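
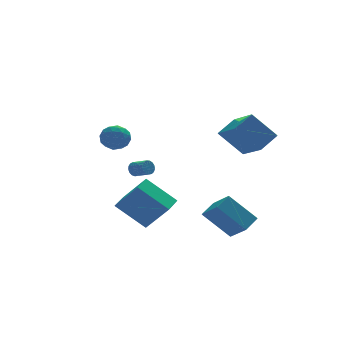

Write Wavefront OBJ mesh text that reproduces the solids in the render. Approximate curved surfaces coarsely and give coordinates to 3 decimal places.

v -1.176 3.572 -1.313
v -1.013 3.838 -0.923
v -0.501 3.014 -0.576
v -0.664 2.748 -0.967
v -1.218 3.743 -0.845
v -0.706 2.919 -0.499
v -1.414 3.608 -0.875
v -0.902 2.785 -0.529
v -1.555 3.466 -1.005
v -1.044 2.642 -0.659
v -1.61 3.348 -1.206
v -1.098 2.524 -0.86
v -1.565 3.281 -1.432
v -1.053 2.457 -1.085
v -1.431 3.281 -1.63
v -0.919 2.457 -1.283
v -1.238 3.347 -1.756
v -0.726 2.523 -1.409
v -1.032 3.465 -1.78
v -0.52 2.641 -1.433
v -0.858 3.608 -1.698
v -0.346 2.784 -1.351
v -0.757 3.742 -1.527
v -0.245 2.918 -1.18
v -0.752 3.838 -1.308
v -0.241 3.014 -0.961
v -0.844 3.872 -1.089
v -0.333 3.048 -0.743
v -1.926 -4.034 -1.441
v -3.286 -3.138 -0.053
v -2.851 -3.123 -2.936
v -4.211 -2.227 -1.548
v -1.109 -2.993 -1.312
v -2.469 -2.097 0.076
v -2.034 -2.082 -2.807
v -3.394 -1.186 -1.419
v 1.474 -1.978 2.778
v 1.642 -3.944 3.705
v 2.553 -1.545 3.502
v 2.722 -3.511 4.428
v 2.658 -2.549 1.352
v 2.827 -4.515 2.278
v 3.738 -2.116 2.075
v 3.906 -4.082 3.002
v -3.801 0.415 2.42
v -3.28 0.216 3.078
v -3.78 -0.916 2.002
v -3.259 -1.115 2.66
v -4.08 -0.896 2.81
v -4.092 -0.073 3.069
v -2.968 -0.627 2.011
v -2.98 0.196 2.27
v -2.765 -0.428 2.825
v -3.452 -0.594 3.319
v -3.608 -0.106 1.761
v -4.295 -0.272 2.255
v -3.542 0.432 2.786
v -3.518 -1.132 2.294
v -4 -1.003 2.382
v -3.694 -1.12 2.769
v -4.02 0.262 2.78
v -3.714 0.145 3.167
v -4.184 -0.508 3.009
v -3.346 -0.845 1.913
v -3.04 -0.962 2.3
v -3.366 0.42 2.311
v -3.06 0.303 2.698
v -2.876 -0.192 2.071
v -2.934 -0.063 3.024
v -2.921 -0.845 2.778
v -2.75 -0.558 2.397
v -2.757 -0.075 2.549
v -3.338 -0.161 3.314
v -3.325 -0.943 3.068
v -3.807 -0.814 3.157
v -3.815 -0.331 3.309
v -3.035 -0.539 3.166
v -3.735 0.243 2.012
v -3.722 -0.539 1.766
v -3.245 -0.369 1.771
v -3.253 0.114 1.923
v -4.139 0.145 2.302
v -4.126 -0.637 2.056
v -4.303 -0.625 2.531
v -4.31 -0.142 2.683
v -4.025 -0.161 1.914
v 0.912 -3.373 -1.909
v 1.79 -2.779 -1.438
v 0.559 -2.118 -2.836
v 1.437 -1.523 -2.366
v 2.223 -4.117 -3.414
v 3.101 -3.522 -2.944
v 1.87 -2.861 -4.342
v 2.748 -2.267 -3.871
f 2 1 5
f 2 5 3
f 3 5 6
f 3 6 4
f 5 1 7
f 5 7 6
f 6 7 8
f 6 8 4
f 7 1 9
f 7 9 8
f 8 9 10
f 8 10 4
f 9 1 11
f 9 11 10
f 10 11 12
f 10 12 4
f 11 1 13
f 11 13 12
f 12 13 14
f 12 14 4
f 13 1 15
f 13 15 14
f 14 15 16
f 14 16 4
f 15 1 17
f 15 17 16
f 16 17 18
f 16 18 4
f 17 1 19
f 17 19 18
f 18 19 20
f 18 20 4
f 19 1 21
f 19 21 20
f 20 21 22
f 20 22 4
f 21 1 23
f 21 23 22
f 22 23 24
f 22 24 4
f 23 1 25
f 23 25 24
f 24 25 26
f 24 26 4
f 25 1 27
f 25 27 26
f 26 27 28
f 26 28 4
f 27 1 2
f 27 2 28
f 28 2 3
f 28 3 4
f 30 32 29
f 33 30 29
f 29 32 31
f 31 33 29
f 30 36 32
f 34 30 33
f 34 36 30
f 32 36 31
f 35 33 31
f 31 36 35
f 35 34 33
f 36 34 35
f 38 40 37
f 41 38 37
f 37 40 39
f 39 41 37
f 38 44 40
f 42 38 41
f 42 44 38
f 40 44 39
f 43 41 39
f 39 44 43
f 43 42 41
f 44 42 43
f 45 82 61
f 82 56 85
f 61 85 50
f 82 85 61
f 45 61 57
f 61 50 62
f 57 62 46
f 61 62 57
f 45 57 66
f 57 46 67
f 66 67 52
f 57 67 66
f 45 66 78
f 66 52 81
f 78 81 55
f 66 81 78
f 45 78 82
f 78 55 86
f 82 86 56
f 78 86 82
f 46 62 73
f 62 50 76
f 73 76 54
f 62 76 73
f 50 85 63
f 85 56 84
f 63 84 49
f 85 84 63
f 56 86 83
f 86 55 79
f 83 79 47
f 86 79 83
f 55 81 80
f 81 52 68
f 80 68 51
f 81 68 80
f 52 67 72
f 67 46 69
f 72 69 53
f 67 69 72
f 48 74 60
f 74 54 75
f 60 75 49
f 74 75 60
f 48 60 58
f 60 49 59
f 58 59 47
f 60 59 58
f 48 58 65
f 58 47 64
f 65 64 51
f 58 64 65
f 48 65 70
f 65 51 71
f 70 71 53
f 65 71 70
f 48 70 74
f 70 53 77
f 74 77 54
f 70 77 74
f 49 75 63
f 75 54 76
f 63 76 50
f 75 76 63
f 47 59 83
f 59 49 84
f 83 84 56
f 59 84 83
f 51 64 80
f 64 47 79
f 80 79 55
f 64 79 80
f 53 71 72
f 71 51 68
f 72 68 52
f 71 68 72
f 54 77 73
f 77 53 69
f 73 69 46
f 77 69 73
f 88 90 87
f 91 88 87
f 87 90 89
f 89 91 87
f 88 94 90
f 92 88 91
f 92 94 88
f 90 94 89
f 93 91 89
f 89 94 93
f 93 92 91
f 94 92 93



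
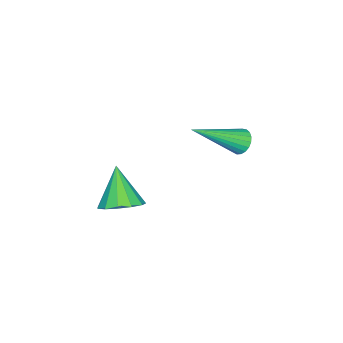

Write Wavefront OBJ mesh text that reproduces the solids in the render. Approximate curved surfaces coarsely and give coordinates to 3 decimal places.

v 0.474 1.905 2.638
v 0.797 2.449 3.077
v -0.234 1.355 3.842
v 0.422 2.615 2.933
v 0.064 2.555 2.695
v -0.164 2.289 2.439
v -0.189 1.901 2.247
v -0.005 1.514 2.179
v 0.332 1.251 2.257
v 0.713 1.196 2.456
v 1.019 1.366 2.713
v 1.151 1.707 2.946
v 1.068 2.111 3.082
v -3.75 4.002 3.361
v -3.396 4.035 2.996
v -2.41 2.878 4.559
v -3.356 4.208 3.113
v -3.384 4.345 3.272
v -3.475 4.422 3.447
v -3.614 4.427 3.607
v -3.777 4.358 3.725
v -3.935 4.228 3.78
v -4.061 4.058 3.762
v -4.133 3.879 3.675
v -4.14 3.721 3.534
v -4.079 3.611 3.363
v -3.961 3.569 3.191
v -3.807 3.602 3.049
v -3.643 3.704 2.961
v -3.498 3.857 2.943
f 2 1 4
f 2 4 3
f 4 1 5
f 4 5 3
f 5 1 6
f 5 6 3
f 6 1 7
f 6 7 3
f 7 1 8
f 7 8 3
f 8 1 9
f 8 9 3
f 9 1 10
f 9 10 3
f 10 1 11
f 10 11 3
f 11 1 12
f 11 12 3
f 12 1 13
f 12 13 3
f 13 1 2
f 13 2 3
f 15 14 17
f 15 17 16
f 17 14 18
f 17 18 16
f 18 14 19
f 18 19 16
f 19 14 20
f 19 20 16
f 20 14 21
f 20 21 16
f 21 14 22
f 21 22 16
f 22 14 23
f 22 23 16
f 23 14 24
f 23 24 16
f 24 14 25
f 24 25 16
f 25 14 26
f 25 26 16
f 26 14 27
f 26 27 16
f 27 14 28
f 27 28 16
f 28 14 29
f 28 29 16
f 29 14 30
f 29 30 16
f 30 14 15
f 30 15 16



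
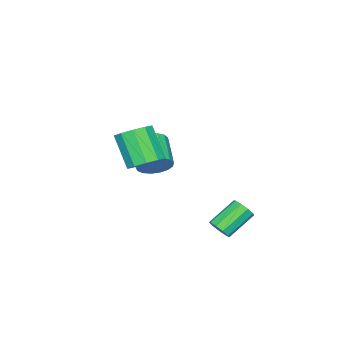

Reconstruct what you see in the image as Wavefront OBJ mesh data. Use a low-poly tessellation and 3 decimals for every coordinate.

v -3.284 -3.266 -2.489
v -2.893 -3.05 -1.72
v -3.944 -4.057 -0.902
v -4.336 -4.274 -1.671
v -3.202 -2.761 -1.761
v -4.253 -3.768 -0.943
v -3.531 -2.587 -1.97
v -4.582 -3.594 -1.151
v -3.803 -2.569 -2.297
v -4.854 -3.576 -1.479
v -3.956 -2.711 -2.668
v -5.007 -3.718 -1.85
v -3.956 -2.98 -2.999
v -5.007 -3.987 -2.18
v -3.801 -3.314 -3.212
v -4.852 -4.322 -2.394
v -3.528 -3.638 -3.26
v -4.58 -4.645 -2.442
v -3.2 -3.877 -3.131
v -4.251 -4.884 -2.313
v -2.891 -3.975 -2.856
v -3.942 -4.982 -2.037
v -2.671 -3.912 -2.496
v -3.723 -4.919 -1.678
v -2.593 -3.7 -2.135
v -3.644 -4.707 -1.316
v -2.673 -3.389 -1.855
v -3.724 -4.396 -1.036
v 0.232 -1.354 0.146
v 0.869 -0.929 0.656
v 0.365 -1.961 2.144
v -0.272 -2.386 1.634
v 0.385 -0.634 0.697
v -0.119 -1.666 2.186
v -0.157 -0.613 0.528
v -0.662 -1.645 2.016
v -0.551 -0.875 0.212
v -1.055 -1.907 1.701
v -0.645 -1.321 -0.128
v -1.15 -2.353 1.36
v -0.405 -1.779 -0.364
v -0.909 -2.811 1.124
v 0.079 -2.074 -0.406
v -0.425 -3.106 1.083
v 0.622 -2.095 -0.236
v 0.117 -3.127 1.252
v 1.015 -1.833 0.079
v 0.511 -2.865 1.568
v 1.11 -1.387 0.42
v 0.605 -2.419 1.908
v -1.354 1.416 -4.024
v -0.976 1.479 -3.55
v -2.228 1.987 -2.621
v -2.606 1.924 -3.096
v -0.993 1.834 -3.767
v -2.245 2.343 -2.838
v -1.178 1.994 -4.105
v -2.431 2.503 -3.176
v -1.446 1.883 -4.405
v -2.698 2.392 -3.476
v -1.671 1.554 -4.527
v -2.923 2.062 -3.598
v -1.747 1.159 -4.414
v -2.999 1.668 -3.485
v -1.639 0.885 -4.119
v -2.892 1.394 -3.19
v -1.398 0.859 -3.779
v -2.65 1.368 -2.85
v -1.136 1.093 -3.555
v -2.388 1.602 -2.626
f 2 1 5
f 2 5 3
f 3 5 6
f 3 6 4
f 5 1 7
f 5 7 6
f 6 7 8
f 6 8 4
f 7 1 9
f 7 9 8
f 8 9 10
f 8 10 4
f 9 1 11
f 9 11 10
f 10 11 12
f 10 12 4
f 11 1 13
f 11 13 12
f 12 13 14
f 12 14 4
f 13 1 15
f 13 15 14
f 14 15 16
f 14 16 4
f 15 1 17
f 15 17 16
f 16 17 18
f 16 18 4
f 17 1 19
f 17 19 18
f 18 19 20
f 18 20 4
f 19 1 21
f 19 21 20
f 20 21 22
f 20 22 4
f 21 1 23
f 21 23 22
f 22 23 24
f 22 24 4
f 23 1 25
f 23 25 24
f 24 25 26
f 24 26 4
f 25 1 27
f 25 27 26
f 26 27 28
f 26 28 4
f 27 1 2
f 27 2 28
f 28 2 3
f 28 3 4
f 30 29 33
f 30 33 31
f 31 33 34
f 31 34 32
f 33 29 35
f 33 35 34
f 34 35 36
f 34 36 32
f 35 29 37
f 35 37 36
f 36 37 38
f 36 38 32
f 37 29 39
f 37 39 38
f 38 39 40
f 38 40 32
f 39 29 41
f 39 41 40
f 40 41 42
f 40 42 32
f 41 29 43
f 41 43 42
f 42 43 44
f 42 44 32
f 43 29 45
f 43 45 44
f 44 45 46
f 44 46 32
f 45 29 47
f 45 47 46
f 46 47 48
f 46 48 32
f 47 29 49
f 47 49 48
f 48 49 50
f 48 50 32
f 49 29 30
f 49 30 50
f 50 30 31
f 50 31 32
f 52 51 55
f 52 55 53
f 53 55 56
f 53 56 54
f 55 51 57
f 55 57 56
f 56 57 58
f 56 58 54
f 57 51 59
f 57 59 58
f 58 59 60
f 58 60 54
f 59 51 61
f 59 61 60
f 60 61 62
f 60 62 54
f 61 51 63
f 61 63 62
f 62 63 64
f 62 64 54
f 63 51 65
f 63 65 64
f 64 65 66
f 64 66 54
f 65 51 67
f 65 67 66
f 66 67 68
f 66 68 54
f 67 51 69
f 67 69 68
f 68 69 70
f 68 70 54
f 69 51 52
f 69 52 70
f 70 52 53
f 70 53 54



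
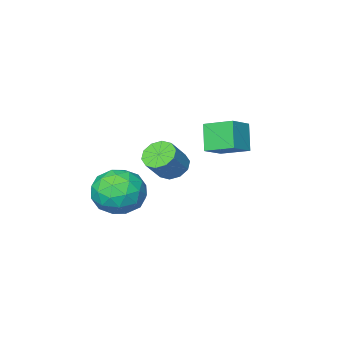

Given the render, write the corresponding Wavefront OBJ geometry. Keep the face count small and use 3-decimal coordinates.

v 3.042 -1.912 -1.408
v 4.04 -1.493 -1.676
v 3.84 -3.147 -0.364
v 4.838 -2.728 -0.632
v 4.139 -2.138 0.005
v 3.646 -1.375 -0.64
v 4.234 -3.265 -1.4
v 3.741 -2.502 -2.045
v 4.776 -2.33 -1.671
v 4.718 -1.633 -0.803
v 3.162 -3.007 -1.237
v 3.104 -2.31 -0.369
v 3.471 -1.594 -1.634
v 4.409 -3.046 -0.406
v 3.999 -2.699 -0.032
v 4.585 -2.453 -0.189
v 3.239 -1.525 -1.025
v 3.826 -1.279 -1.182
v 3.884 -1.658 -0.194
v 4.054 -3.361 -0.858
v 4.641 -3.115 -1.015
v 3.295 -2.187 -1.851
v 3.881 -1.941 -2.008
v 3.996 -2.982 -1.846
v 4.49 -1.84 -1.788
v 4.959 -2.566 -1.175
v 4.604 -2.881 -1.626
v 4.314 -2.432 -2.005
v 4.456 -1.431 -1.278
v 4.925 -2.156 -0.664
v 4.514 -1.81 -0.29
v 4.224 -1.361 -0.669
v 4.889 -1.922 -1.275
v 2.955 -2.484 -1.376
v 3.424 -3.209 -0.762
v 3.656 -3.279 -1.371
v 3.366 -2.83 -1.75
v 2.921 -2.074 -0.865
v 3.39 -2.8 -0.252
v 3.566 -2.208 -0.035
v 3.276 -1.759 -0.414
v 2.991 -2.718 -0.765
v -0.197 -1.834 0.029
v -0.574 -2.47 1.074
v -0.775 -0.759 0.474
v -1.153 -1.394 1.519
v 0.733 -1.546 0.541
v 0.355 -2.181 1.586
v 0.154 -0.47 0.986
v -0.223 -1.106 2.031
v 2.598 -0.785 0.607
v 3.121 -0.805 0.173
v 3.865 -0.575 1.059
v 3.342 -0.555 1.493
v 2.98 -0.409 0.188
v 3.725 -0.179 1.075
v 2.694 -0.157 0.364
v 3.438 0.073 1.251
v 2.37 -0.144 0.632
v 3.114 0.085 1.519
v 2.134 -0.377 0.891
v 2.878 -0.147 1.777
v 2.075 -0.765 1.041
v 2.819 -0.535 1.927
v 2.215 -1.161 1.025
v 2.96 -0.931 1.912
v 2.502 -1.413 0.849
v 3.246 -1.183 1.736
v 2.826 -1.425 0.581
v 3.57 -1.196 1.468
v 3.062 -1.193 0.323
v 3.806 -0.963 1.209
f 1 38 17
f 38 12 41
f 17 41 6
f 38 41 17
f 1 17 13
f 17 6 18
f 13 18 2
f 17 18 13
f 1 13 22
f 13 2 23
f 22 23 8
f 13 23 22
f 1 22 34
f 22 8 37
f 34 37 11
f 22 37 34
f 1 34 38
f 34 11 42
f 38 42 12
f 34 42 38
f 2 18 29
f 18 6 32
f 29 32 10
f 18 32 29
f 6 41 19
f 41 12 40
f 19 40 5
f 41 40 19
f 12 42 39
f 42 11 35
f 39 35 3
f 42 35 39
f 11 37 36
f 37 8 24
f 36 24 7
f 37 24 36
f 8 23 28
f 23 2 25
f 28 25 9
f 23 25 28
f 4 30 16
f 30 10 31
f 16 31 5
f 30 31 16
f 4 16 14
f 16 5 15
f 14 15 3
f 16 15 14
f 4 14 21
f 14 3 20
f 21 20 7
f 14 20 21
f 4 21 26
f 21 7 27
f 26 27 9
f 21 27 26
f 4 26 30
f 26 9 33
f 30 33 10
f 26 33 30
f 5 31 19
f 31 10 32
f 19 32 6
f 31 32 19
f 3 15 39
f 15 5 40
f 39 40 12
f 15 40 39
f 7 20 36
f 20 3 35
f 36 35 11
f 20 35 36
f 9 27 28
f 27 7 24
f 28 24 8
f 27 24 28
f 10 33 29
f 33 9 25
f 29 25 2
f 33 25 29
f 44 46 43
f 47 44 43
f 43 46 45
f 45 47 43
f 44 50 46
f 48 44 47
f 48 50 44
f 46 50 45
f 49 47 45
f 45 50 49
f 49 48 47
f 50 48 49
f 52 51 55
f 52 55 53
f 53 55 56
f 53 56 54
f 55 51 57
f 55 57 56
f 56 57 58
f 56 58 54
f 57 51 59
f 57 59 58
f 58 59 60
f 58 60 54
f 59 51 61
f 59 61 60
f 60 61 62
f 60 62 54
f 61 51 63
f 61 63 62
f 62 63 64
f 62 64 54
f 63 51 65
f 63 65 64
f 64 65 66
f 64 66 54
f 65 51 67
f 65 67 66
f 66 67 68
f 66 68 54
f 67 51 69
f 67 69 68
f 68 69 70
f 68 70 54
f 69 51 71
f 69 71 70
f 70 71 72
f 70 72 54
f 71 51 52
f 71 52 72
f 72 52 53
f 72 53 54



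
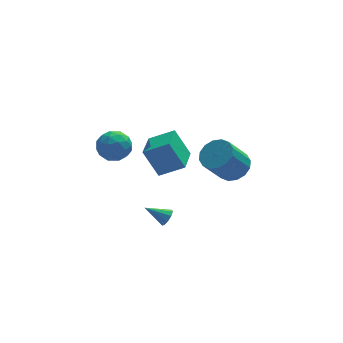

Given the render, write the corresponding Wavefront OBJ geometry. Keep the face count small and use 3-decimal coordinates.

v -2.085 -4.147 -3.441
v -1.796 -4.198 -2.952
v -3.235 -3.733 -2.719
v -1.752 -3.87 -3.071
v -1.835 -3.647 -3.331
v -2.014 -3.615 -3.633
v -2.219 -3.787 -3.862
v -2.373 -4.096 -3.93
v -2.417 -4.425 -3.811
v -2.334 -4.648 -3.551
v -2.156 -4.679 -3.249
v -1.951 -4.508 -3.02
v 2.37 -1.178 -2.256
v 2.879 -0.439 -1.673
v 1.719 -0.943 -0.022
v 1.21 -1.682 -0.604
v 2.447 -0.174 -1.896
v 1.287 -0.677 -0.244
v 1.994 -0.177 -2.215
v 0.834 -0.681 -0.563
v 1.642 -0.449 -2.545
v 0.482 -0.953 -0.893
v 1.485 -0.917 -2.797
v 0.325 -1.42 -1.146
v 1.565 -1.454 -2.905
v 0.405 -1.957 -1.254
v 1.861 -1.917 -2.838
v 0.701 -2.421 -1.187
v 2.293 -2.183 -2.616
v 1.133 -2.686 -0.964
v 2.746 -2.179 -2.297
v 1.586 -2.683 -0.645
v 3.098 -1.907 -1.967
v 1.938 -2.411 -0.315
v 3.255 -1.44 -1.714
v 2.095 -1.943 -0.063
v 3.175 -0.903 -1.606
v 2.015 -1.406 0.045
v -3.636 4.505 -2.841
v -3.017 4.131 -3.703
v -3.943 2.789 -2.317
v -3.324 2.415 -3.179
v -2.83 2.956 -2.325
v -2.641 4.017 -2.649
v -4.319 2.903 -3.371
v -4.13 3.964 -3.695
v -3.44 3.141 -4.031
v -2.519 3.174 -3.384
v -4.441 3.746 -2.636
v -3.52 3.779 -1.989
v -3.3 4.469 -3.318
v -3.66 2.451 -2.702
v -3.37 2.77 -2.2
v -3.006 2.55 -2.707
v -3.078 4.402 -2.699
v -2.715 4.182 -3.206
v -2.605 3.491 -2.395
v -4.245 2.738 -2.814
v -3.882 2.518 -3.321
v -3.954 4.37 -3.313
v -3.59 4.15 -3.82
v -4.355 3.429 -3.625
v -3.184 3.667 -4.017
v -3.365 2.658 -3.709
v -3.95 2.945 -3.822
v -3.838 3.568 -4.012
v -2.643 3.686 -3.638
v -2.824 2.677 -3.329
v -2.533 2.996 -2.828
v -2.422 3.619 -3.018
v -2.892 3.104 -3.83
v -4.136 4.243 -2.691
v -4.317 3.234 -2.382
v -4.538 3.301 -3.002
v -4.427 3.924 -3.192
v -3.595 4.262 -2.311
v -3.776 3.253 -2.003
v -3.122 3.352 -2.008
v -3.01 3.975 -2.198
v -4.068 3.816 -2.19
v -1.154 2.215 -5.104
v -1.949 2.84 -3.366
v -0.402 4.052 -5.42
v -1.197 4.677 -3.683
v 0.297 1.763 -4.277
v -0.498 2.388 -2.54
v 1.049 3.6 -4.594
v 0.254 4.225 -2.856
f 2 1 4
f 2 4 3
f 4 1 5
f 4 5 3
f 5 1 6
f 5 6 3
f 6 1 7
f 6 7 3
f 7 1 8
f 7 8 3
f 8 1 9
f 8 9 3
f 9 1 10
f 9 10 3
f 10 1 11
f 10 11 3
f 11 1 12
f 11 12 3
f 12 1 2
f 12 2 3
f 14 13 17
f 14 17 15
f 15 17 18
f 15 18 16
f 17 13 19
f 17 19 18
f 18 19 20
f 18 20 16
f 19 13 21
f 19 21 20
f 20 21 22
f 20 22 16
f 21 13 23
f 21 23 22
f 22 23 24
f 22 24 16
f 23 13 25
f 23 25 24
f 24 25 26
f 24 26 16
f 25 13 27
f 25 27 26
f 26 27 28
f 26 28 16
f 27 13 29
f 27 29 28
f 28 29 30
f 28 30 16
f 29 13 31
f 29 31 30
f 30 31 32
f 30 32 16
f 31 13 33
f 31 33 32
f 32 33 34
f 32 34 16
f 33 13 35
f 33 35 34
f 34 35 36
f 34 36 16
f 35 13 37
f 35 37 36
f 36 37 38
f 36 38 16
f 37 13 14
f 37 14 38
f 38 14 15
f 38 15 16
f 39 76 55
f 76 50 79
f 55 79 44
f 76 79 55
f 39 55 51
f 55 44 56
f 51 56 40
f 55 56 51
f 39 51 60
f 51 40 61
f 60 61 46
f 51 61 60
f 39 60 72
f 60 46 75
f 72 75 49
f 60 75 72
f 39 72 76
f 72 49 80
f 76 80 50
f 72 80 76
f 40 56 67
f 56 44 70
f 67 70 48
f 56 70 67
f 44 79 57
f 79 50 78
f 57 78 43
f 79 78 57
f 50 80 77
f 80 49 73
f 77 73 41
f 80 73 77
f 49 75 74
f 75 46 62
f 74 62 45
f 75 62 74
f 46 61 66
f 61 40 63
f 66 63 47
f 61 63 66
f 42 68 54
f 68 48 69
f 54 69 43
f 68 69 54
f 42 54 52
f 54 43 53
f 52 53 41
f 54 53 52
f 42 52 59
f 52 41 58
f 59 58 45
f 52 58 59
f 42 59 64
f 59 45 65
f 64 65 47
f 59 65 64
f 42 64 68
f 64 47 71
f 68 71 48
f 64 71 68
f 43 69 57
f 69 48 70
f 57 70 44
f 69 70 57
f 41 53 77
f 53 43 78
f 77 78 50
f 53 78 77
f 45 58 74
f 58 41 73
f 74 73 49
f 58 73 74
f 47 65 66
f 65 45 62
f 66 62 46
f 65 62 66
f 48 71 67
f 71 47 63
f 67 63 40
f 71 63 67
f 82 84 81
f 85 82 81
f 81 84 83
f 83 85 81
f 82 88 84
f 86 82 85
f 86 88 82
f 84 88 83
f 87 85 83
f 83 88 87
f 87 86 85
f 88 86 87



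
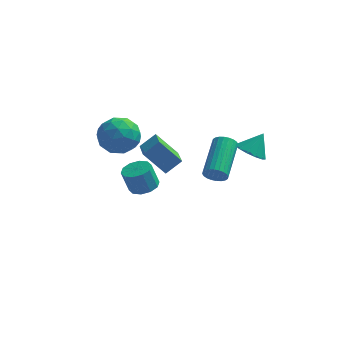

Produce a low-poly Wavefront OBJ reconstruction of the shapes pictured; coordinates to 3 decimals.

v 1.881 -0.413 -1.399
v 2.081 -0.634 -0.901
v 2.22 1.293 -0.104
v 2.019 1.513 -0.601
v 2.274 -0.6 -1.016
v 2.412 1.327 -0.218
v 2.406 -0.538 -1.188
v 2.545 1.388 -0.391
v 2.459 -0.457 -1.393
v 2.598 1.469 -0.595
v 2.424 -0.37 -1.598
v 2.562 1.557 -0.801
v 2.305 -0.289 -1.774
v 2.444 1.638 -0.976
v 2.123 -0.227 -1.892
v 2.261 1.7 -1.094
v 1.903 -0.193 -1.935
v 2.042 1.734 -1.137
v 1.68 -0.193 -1.896
v 1.819 1.734 -1.099
v 1.488 -0.227 -1.782
v 1.626 1.7 -0.984
v 1.355 -0.288 -1.609
v 1.494 1.638 -0.812
v 1.302 -0.369 -1.405
v 1.441 1.557 -0.607
v 1.338 -0.457 -1.199
v 1.476 1.47 -0.402
v 1.456 -0.538 -1.024
v 1.595 1.389 -0.226
v 1.639 -0.6 -0.906
v 1.777 1.327 -0.108
v 1.858 -0.634 -0.863
v 1.997 1.293 -0.065
v -1.726 1.696 -1.983
v -1.064 2.143 -1.382
v -2.224 3.481 -2.762
v -1.561 3.928 -2.161
v -0.659 1.532 -3.039
v 0.004 1.979 -2.438
v -1.156 3.317 -3.818
v -0.494 3.764 -3.217
v -3.1 1.859 -0.887
v -2.092 1.887 -0.551
v -3.268 0.273 -0.249
v -2.26 0.301 0.087
v -2.991 0.919 0.547
v -2.887 1.899 0.153
v -2.473 0.261 -0.953
v -2.369 1.241 -1.347
v -1.705 0.899 -0.593
v -2.025 1.306 0.335
v -3.335 0.854 -1.135
v -3.655 1.261 -0.207
v -2.581 2.013 -0.775
v -2.779 0.147 -0.025
v -3.208 0.511 0.246
v -2.616 0.527 0.443
v -3.048 2.02 -0.361
v -2.456 2.036 -0.164
v -2.984 1.467 0.482
v -2.904 0.124 -0.636
v -2.312 0.14 -0.439
v -2.744 1.633 -1.243
v -2.152 1.649 -1.046
v -2.376 0.693 -1.282
v -1.762 1.448 -0.602
v -1.86 0.516 -0.227
v -1.985 0.492 -0.838
v -1.924 1.069 -1.07
v -1.95 1.688 -0.057
v -2.048 0.755 0.318
v -2.478 1.118 0.589
v -2.417 1.695 0.357
v -1.722 1.107 -0.081
v -3.312 1.405 -1.118
v -3.41 0.472 -0.743
v -2.943 0.465 -1.157
v -2.882 1.042 -1.389
v -3.5 1.644 -0.573
v -3.598 0.712 -0.198
v -3.436 1.091 0.27
v -3.375 1.668 0.038
v -3.638 1.053 -0.719
v -0.837 -2.575 -0.856
v -0.218 -2.795 -0.68
v -0.544 -2.844 0.411
v -1.163 -2.625 0.236
v -0.217 -2.375 -0.661
v -0.543 -2.425 0.43
v -0.453 -2.032 -0.716
v -0.779 -2.081 0.375
v -0.835 -1.896 -0.824
v -1.162 -1.945 0.267
v -1.218 -2.02 -0.945
v -1.545 -2.069 0.146
v -1.456 -2.356 -1.031
v -1.782 -2.405 0.06
v -1.457 -2.775 -1.05
v -1.783 -2.825 0.041
v -1.221 -3.119 -0.995
v -1.547 -3.168 0.096
v -0.838 -3.255 -0.887
v -1.165 -3.304 0.204
v -0.455 -3.131 -0.766
v -0.782 -3.18 0.325
v 2.989 2.615 -1.887
v 3.582 2.882 -2.353
v 3.511 3.125 -0.933
v 3.266 3.204 -2.352
v 2.862 3.338 -2.204
v 2.499 3.243 -1.954
v 2.291 2.949 -1.683
v 2.306 2.548 -1.477
v 2.537 2.169 -1.401
v 2.912 1.931 -1.479
v 3.312 1.911 -1.686
v 3.609 2.114 -1.957
v 3.71 2.476 -2.206
f 2 1 5
f 2 5 3
f 3 5 6
f 3 6 4
f 5 1 7
f 5 7 6
f 6 7 8
f 6 8 4
f 7 1 9
f 7 9 8
f 8 9 10
f 8 10 4
f 9 1 11
f 9 11 10
f 10 11 12
f 10 12 4
f 11 1 13
f 11 13 12
f 12 13 14
f 12 14 4
f 13 1 15
f 13 15 14
f 14 15 16
f 14 16 4
f 15 1 17
f 15 17 16
f 16 17 18
f 16 18 4
f 17 1 19
f 17 19 18
f 18 19 20
f 18 20 4
f 19 1 21
f 19 21 20
f 20 21 22
f 20 22 4
f 21 1 23
f 21 23 22
f 22 23 24
f 22 24 4
f 23 1 25
f 23 25 24
f 24 25 26
f 24 26 4
f 25 1 27
f 25 27 26
f 26 27 28
f 26 28 4
f 27 1 29
f 27 29 28
f 28 29 30
f 28 30 4
f 29 1 31
f 29 31 30
f 30 31 32
f 30 32 4
f 31 1 33
f 31 33 32
f 32 33 34
f 32 34 4
f 33 1 2
f 33 2 34
f 34 2 3
f 34 3 4
f 36 38 35
f 39 36 35
f 35 38 37
f 37 39 35
f 36 42 38
f 40 36 39
f 40 42 36
f 38 42 37
f 41 39 37
f 37 42 41
f 41 40 39
f 42 40 41
f 43 80 59
f 80 54 83
f 59 83 48
f 80 83 59
f 43 59 55
f 59 48 60
f 55 60 44
f 59 60 55
f 43 55 64
f 55 44 65
f 64 65 50
f 55 65 64
f 43 64 76
f 64 50 79
f 76 79 53
f 64 79 76
f 43 76 80
f 76 53 84
f 80 84 54
f 76 84 80
f 44 60 71
f 60 48 74
f 71 74 52
f 60 74 71
f 48 83 61
f 83 54 82
f 61 82 47
f 83 82 61
f 54 84 81
f 84 53 77
f 81 77 45
f 84 77 81
f 53 79 78
f 79 50 66
f 78 66 49
f 79 66 78
f 50 65 70
f 65 44 67
f 70 67 51
f 65 67 70
f 46 72 58
f 72 52 73
f 58 73 47
f 72 73 58
f 46 58 56
f 58 47 57
f 56 57 45
f 58 57 56
f 46 56 63
f 56 45 62
f 63 62 49
f 56 62 63
f 46 63 68
f 63 49 69
f 68 69 51
f 63 69 68
f 46 68 72
f 68 51 75
f 72 75 52
f 68 75 72
f 47 73 61
f 73 52 74
f 61 74 48
f 73 74 61
f 45 57 81
f 57 47 82
f 81 82 54
f 57 82 81
f 49 62 78
f 62 45 77
f 78 77 53
f 62 77 78
f 51 69 70
f 69 49 66
f 70 66 50
f 69 66 70
f 52 75 71
f 75 51 67
f 71 67 44
f 75 67 71
f 86 85 89
f 86 89 87
f 87 89 90
f 87 90 88
f 89 85 91
f 89 91 90
f 90 91 92
f 90 92 88
f 91 85 93
f 91 93 92
f 92 93 94
f 92 94 88
f 93 85 95
f 93 95 94
f 94 95 96
f 94 96 88
f 95 85 97
f 95 97 96
f 96 97 98
f 96 98 88
f 97 85 99
f 97 99 98
f 98 99 100
f 98 100 88
f 99 85 101
f 99 101 100
f 100 101 102
f 100 102 88
f 101 85 103
f 101 103 102
f 102 103 104
f 102 104 88
f 103 85 105
f 103 105 104
f 104 105 106
f 104 106 88
f 105 85 86
f 105 86 106
f 106 86 87
f 106 87 88
f 108 107 110
f 108 110 109
f 110 107 111
f 110 111 109
f 111 107 112
f 111 112 109
f 112 107 113
f 112 113 109
f 113 107 114
f 113 114 109
f 114 107 115
f 114 115 109
f 115 107 116
f 115 116 109
f 116 107 117
f 116 117 109
f 117 107 118
f 117 118 109
f 118 107 119
f 118 119 109
f 119 107 108
f 119 108 109



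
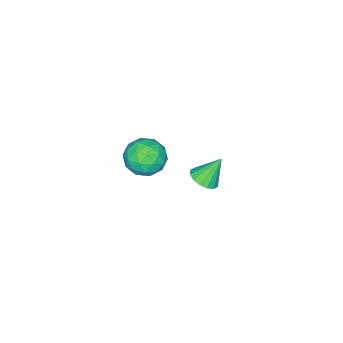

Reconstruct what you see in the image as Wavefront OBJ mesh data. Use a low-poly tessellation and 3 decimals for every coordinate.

v 1.096 1.989 2.895
v 1.621 2.721 2.12
v 2.819 1.479 3.58
v 3.344 2.211 2.805
v 2.707 2.655 3.705
v 1.643 2.97 3.282
v 2.797 1.23 2.418
v 1.733 1.545 1.995
v 2.672 2.252 1.826
v 2.617 3.133 2.621
v 1.823 1.067 3.079
v 1.768 1.948 3.874
v 1.208 2.4 2.447
v 3.232 1.8 3.253
v 2.858 2.061 3.782
v 3.167 2.492 3.326
v 1.22 2.546 3.13
v 1.529 2.977 2.675
v 2.167 2.938 3.607
v 2.911 1.223 3.025
v 3.22 1.654 2.57
v 1.273 1.708 2.374
v 1.582 2.139 1.918
v 2.273 1.262 2.093
v 2.134 2.555 1.819
v 3.146 2.255 2.222
v 2.825 1.678 1.994
v 2.199 1.863 1.745
v 2.101 3.072 2.287
v 3.114 2.772 2.689
v 2.74 3.033 3.218
v 2.114 3.219 2.969
v 2.719 2.797 2.113
v 1.326 1.428 3.011
v 2.339 1.128 3.413
v 2.326 0.981 2.731
v 1.7 1.167 2.482
v 1.294 1.945 3.478
v 2.306 1.645 3.881
v 2.241 2.337 3.955
v 1.615 2.522 3.706
v 1.721 1.403 3.587
v -3.58 1.423 -4.21
v -3.036 0.882 -3.74
v -4.32 2.017 -2.67
v -2.801 1.282 -3.781
v -2.775 1.72 -3.938
v -2.964 2.078 -4.167
v -3.319 2.261 -4.408
v -3.743 2.219 -4.596
v -4.123 1.964 -4.681
v -4.358 1.564 -4.639
v -4.384 1.126 -4.483
v -4.195 0.767 -4.253
v -3.84 0.584 -4.012
v -3.416 0.626 -3.824
f 1 38 17
f 38 12 41
f 17 41 6
f 38 41 17
f 1 17 13
f 17 6 18
f 13 18 2
f 17 18 13
f 1 13 22
f 13 2 23
f 22 23 8
f 13 23 22
f 1 22 34
f 22 8 37
f 34 37 11
f 22 37 34
f 1 34 38
f 34 11 42
f 38 42 12
f 34 42 38
f 2 18 29
f 18 6 32
f 29 32 10
f 18 32 29
f 6 41 19
f 41 12 40
f 19 40 5
f 41 40 19
f 12 42 39
f 42 11 35
f 39 35 3
f 42 35 39
f 11 37 36
f 37 8 24
f 36 24 7
f 37 24 36
f 8 23 28
f 23 2 25
f 28 25 9
f 23 25 28
f 4 30 16
f 30 10 31
f 16 31 5
f 30 31 16
f 4 16 14
f 16 5 15
f 14 15 3
f 16 15 14
f 4 14 21
f 14 3 20
f 21 20 7
f 14 20 21
f 4 21 26
f 21 7 27
f 26 27 9
f 21 27 26
f 4 26 30
f 26 9 33
f 30 33 10
f 26 33 30
f 5 31 19
f 31 10 32
f 19 32 6
f 31 32 19
f 3 15 39
f 15 5 40
f 39 40 12
f 15 40 39
f 7 20 36
f 20 3 35
f 36 35 11
f 20 35 36
f 9 27 28
f 27 7 24
f 28 24 8
f 27 24 28
f 10 33 29
f 33 9 25
f 29 25 2
f 33 25 29
f 44 43 46
f 44 46 45
f 46 43 47
f 46 47 45
f 47 43 48
f 47 48 45
f 48 43 49
f 48 49 45
f 49 43 50
f 49 50 45
f 50 43 51
f 50 51 45
f 51 43 52
f 51 52 45
f 52 43 53
f 52 53 45
f 53 43 54
f 53 54 45
f 54 43 55
f 54 55 45
f 55 43 56
f 55 56 45
f 56 43 44
f 56 44 45



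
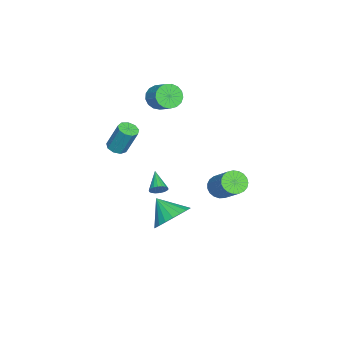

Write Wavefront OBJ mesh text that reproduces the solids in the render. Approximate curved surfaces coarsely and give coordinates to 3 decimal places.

v 1.821 -2.787 2.749
v 2.256 -3.135 2.87
v 2.354 -2.48 4.393
v 1.919 -2.133 4.271
v 2.39 -2.802 2.719
v 2.488 -2.147 4.241
v 2.258 -2.462 2.581
v 2.355 -1.807 4.103
v 1.921 -2.274 2.522
v 2.019 -1.62 4.044
v 1.538 -2.327 2.569
v 1.635 -1.672 4.091
v 1.287 -2.595 2.7
v 1.384 -1.94 4.223
v 1.286 -2.953 2.854
v 1.384 -2.298 4.377
v 1.536 -3.234 2.959
v 1.633 -2.579 4.481
v 1.919 -3.305 2.965
v 2.016 -2.651 4.488
v -0.793 -1.356 -2.104
v -0.474 -1.544 -1.738
v -1.847 -1.844 -1.436
v -0.523 -1.332 -1.66
v -0.625 -1.125 -1.669
v -0.76 -0.963 -1.765
v -0.902 -0.879 -1.928
v -1.022 -0.89 -2.125
v -1.096 -0.993 -2.319
v -1.111 -1.168 -2.469
v -1.062 -1.38 -2.548
v -0.96 -1.588 -2.538
v -0.825 -1.75 -2.442
v -0.683 -1.833 -2.279
v -0.563 -1.823 -2.082
v -0.489 -1.719 -1.889
v 3.798 0.64 -0.603
v 4.802 0.229 -0.504
v 3.302 -0.34 0.343
v 4.797 0.545 -0.179
v 4.62 0.877 0.072
v 4.3 1.169 0.207
v 3.893 1.369 0.202
v 3.47 1.443 0.057
v 3.104 1.379 -0.202
v 2.857 1.186 -0.53
v 2.773 0.9 -0.871
v 2.866 0.568 -1.165
v 3.121 0.249 -1.363
v 3.492 -0.002 -1.429
v 3.916 -0.143 -1.352
v 4.32 -0.148 -1.146
v 4.633 -0.016 -0.846
v -2.605 1.531 -2.585
v -2.052 1.603 -3.102
v -0.942 2.621 -1.771
v -1.495 2.549 -1.255
v -2.226 1.861 -3.155
v -1.115 2.88 -1.824
v -2.465 2.063 -3.11
v -1.355 3.081 -1.779
v -2.728 2.172 -2.974
v -1.618 3.191 -1.643
v -2.97 2.171 -2.771
v -1.86 3.189 -1.44
v -3.149 2.059 -2.535
v -2.039 3.077 -1.205
v -3.234 1.856 -2.309
v -2.124 2.874 -0.978
v -3.21 1.596 -2.13
v -2.1 2.614 -0.8
v -3.082 1.325 -2.03
v -1.971 2.344 -0.7
v -2.871 1.09 -2.026
v -1.761 2.108 -0.696
v -2.614 0.931 -2.119
v -1.504 1.949 -0.788
v -2.356 0.876 -2.292
v -1.245 1.894 -0.962
v -2.14 0.934 -2.516
v -1.03 1.952 -1.186
v -2.005 1.095 -2.752
v -0.895 2.113 -1.421
v -1.974 1.331 -2.959
v -0.864 2.35 -1.629
v -3.077 -1.947 3.531
v -2.431 -2.357 3.298
v -1.716 -1.602 3.955
v -2.363 -1.193 4.189
v -2.47 -2.086 3.03
v -1.755 -1.331 3.687
v -2.648 -1.784 2.876
v -1.933 -1.029 3.534
v -2.925 -1.519 2.873
v -2.21 -0.764 3.53
v -3.236 -1.353 3.021
v -2.521 -0.598 3.678
v -3.511 -1.322 3.285
v -2.797 -0.567 3.942
v -3.687 -1.435 3.606
v -2.972 -0.68 4.263
v -3.723 -1.665 3.91
v -3.009 -0.91 4.567
v -3.611 -1.96 4.127
v -2.897 -1.205 4.784
v -3.377 -2.252 4.208
v -2.662 -1.497 4.865
v -3.074 -2.474 4.133
v -2.359 -1.719 4.791
v -2.772 -2.576 3.921
v -2.057 -1.821 4.578
v -2.54 -2.533 3.62
v -1.825 -1.778 4.277
f 2 1 5
f 2 5 3
f 3 5 6
f 3 6 4
f 5 1 7
f 5 7 6
f 6 7 8
f 6 8 4
f 7 1 9
f 7 9 8
f 8 9 10
f 8 10 4
f 9 1 11
f 9 11 10
f 10 11 12
f 10 12 4
f 11 1 13
f 11 13 12
f 12 13 14
f 12 14 4
f 13 1 15
f 13 15 14
f 14 15 16
f 14 16 4
f 15 1 17
f 15 17 16
f 16 17 18
f 16 18 4
f 17 1 19
f 17 19 18
f 18 19 20
f 18 20 4
f 19 1 2
f 19 2 20
f 20 2 3
f 20 3 4
f 22 21 24
f 22 24 23
f 24 21 25
f 24 25 23
f 25 21 26
f 25 26 23
f 26 21 27
f 26 27 23
f 27 21 28
f 27 28 23
f 28 21 29
f 28 29 23
f 29 21 30
f 29 30 23
f 30 21 31
f 30 31 23
f 31 21 32
f 31 32 23
f 32 21 33
f 32 33 23
f 33 21 34
f 33 34 23
f 34 21 35
f 34 35 23
f 35 21 36
f 35 36 23
f 36 21 22
f 36 22 23
f 38 37 40
f 38 40 39
f 40 37 41
f 40 41 39
f 41 37 42
f 41 42 39
f 42 37 43
f 42 43 39
f 43 37 44
f 43 44 39
f 44 37 45
f 44 45 39
f 45 37 46
f 45 46 39
f 46 37 47
f 46 47 39
f 47 37 48
f 47 48 39
f 48 37 49
f 48 49 39
f 49 37 50
f 49 50 39
f 50 37 51
f 50 51 39
f 51 37 52
f 51 52 39
f 52 37 53
f 52 53 39
f 53 37 38
f 53 38 39
f 55 54 58
f 55 58 56
f 56 58 59
f 56 59 57
f 58 54 60
f 58 60 59
f 59 60 61
f 59 61 57
f 60 54 62
f 60 62 61
f 61 62 63
f 61 63 57
f 62 54 64
f 62 64 63
f 63 64 65
f 63 65 57
f 64 54 66
f 64 66 65
f 65 66 67
f 65 67 57
f 66 54 68
f 66 68 67
f 67 68 69
f 67 69 57
f 68 54 70
f 68 70 69
f 69 70 71
f 69 71 57
f 70 54 72
f 70 72 71
f 71 72 73
f 71 73 57
f 72 54 74
f 72 74 73
f 73 74 75
f 73 75 57
f 74 54 76
f 74 76 75
f 75 76 77
f 75 77 57
f 76 54 78
f 76 78 77
f 77 78 79
f 77 79 57
f 78 54 80
f 78 80 79
f 79 80 81
f 79 81 57
f 80 54 82
f 80 82 81
f 81 82 83
f 81 83 57
f 82 54 84
f 82 84 83
f 83 84 85
f 83 85 57
f 84 54 55
f 84 55 85
f 85 55 56
f 85 56 57
f 87 86 90
f 87 90 88
f 88 90 91
f 88 91 89
f 90 86 92
f 90 92 91
f 91 92 93
f 91 93 89
f 92 86 94
f 92 94 93
f 93 94 95
f 93 95 89
f 94 86 96
f 94 96 95
f 95 96 97
f 95 97 89
f 96 86 98
f 96 98 97
f 97 98 99
f 97 99 89
f 98 86 100
f 98 100 99
f 99 100 101
f 99 101 89
f 100 86 102
f 100 102 101
f 101 102 103
f 101 103 89
f 102 86 104
f 102 104 103
f 103 104 105
f 103 105 89
f 104 86 106
f 104 106 105
f 105 106 107
f 105 107 89
f 106 86 108
f 106 108 107
f 107 108 109
f 107 109 89
f 108 86 110
f 108 110 109
f 109 110 111
f 109 111 89
f 110 86 112
f 110 112 111
f 111 112 113
f 111 113 89
f 112 86 87
f 112 87 113
f 113 87 88
f 113 88 89



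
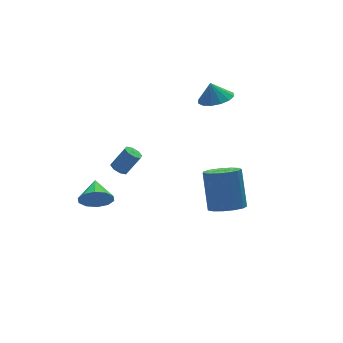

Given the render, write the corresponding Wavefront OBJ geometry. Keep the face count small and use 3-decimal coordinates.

v -3.046 1.571 -3.063
v -2.418 1.563 -3.708
v -2.554 2.669 -2.597
v -2.859 1.842 -3.9
v -3.371 2.018 -3.773
v -3.759 2.022 -3.374
v -3.875 1.855 -2.857
v -3.673 1.578 -2.418
v -3.232 1.299 -2.225
v -2.72 1.124 -2.353
v -2.332 1.119 -2.751
v -2.217 1.287 -3.269
v 1.105 -3.865 -1.295
v 1.538 -4.597 -0.944
v 1.828 -3.547 0.887
v 1.395 -2.815 0.535
v 1.903 -4.306 -1.169
v 2.193 -3.256 0.662
v 2.014 -3.875 -1.434
v 2.304 -2.824 0.396
v 1.837 -3.44 -1.655
v 2.128 -2.39 0.175
v 1.428 -3.141 -1.762
v 1.718 -2.091 0.068
v 0.916 -3.072 -1.721
v 1.206 -2.021 0.11
v 0.464 -3.254 -1.544
v 0.754 -2.204 0.286
v 0.215 -3.631 -1.289
v 0.505 -2.58 0.541
v 0.249 -4.082 -1.035
v 0.539 -3.031 0.795
v 0.555 -4.464 -0.864
v 0.845 -3.413 0.966
v 1.035 -4.656 -0.83
v 1.325 -3.606 1
v -1.243 2.696 -2.218
v -0.848 2.911 -2.458
v -0.122 2.758 -1.403
v -0.517 2.544 -1.162
v -1.068 3.173 -2.269
v -0.342 3.02 -1.214
v -1.39 3.155 -2.05
v -0.665 3.002 -0.995
v -1.626 2.869 -1.929
v -0.901 2.716 -0.874
v -1.638 2.482 -1.977
v -0.912 2.329 -0.922
v -1.418 2.22 -2.166
v -0.692 2.067 -1.111
v -1.095 2.238 -2.385
v -0.37 2.085 -1.33
v -0.859 2.524 -2.506
v -0.134 2.371 -1.451
v 3.168 0.977 2.591
v 4.029 1.267 2.644
v 3.012 1.263 3.569
v 3.784 1.64 2.496
v 3.373 1.837 2.373
v 2.908 1.802 2.309
v 2.512 1.547 2.32
v 2.292 1.139 2.404
v 2.307 0.688 2.539
v 2.552 0.314 2.687
v 2.962 0.118 2.809
v 3.428 0.152 2.874
v 3.823 0.407 2.862
v 4.044 0.815 2.778
f 2 1 4
f 2 4 3
f 4 1 5
f 4 5 3
f 5 1 6
f 5 6 3
f 6 1 7
f 6 7 3
f 7 1 8
f 7 8 3
f 8 1 9
f 8 9 3
f 9 1 10
f 9 10 3
f 10 1 11
f 10 11 3
f 11 1 12
f 11 12 3
f 12 1 2
f 12 2 3
f 14 13 17
f 14 17 15
f 15 17 18
f 15 18 16
f 17 13 19
f 17 19 18
f 18 19 20
f 18 20 16
f 19 13 21
f 19 21 20
f 20 21 22
f 20 22 16
f 21 13 23
f 21 23 22
f 22 23 24
f 22 24 16
f 23 13 25
f 23 25 24
f 24 25 26
f 24 26 16
f 25 13 27
f 25 27 26
f 26 27 28
f 26 28 16
f 27 13 29
f 27 29 28
f 28 29 30
f 28 30 16
f 29 13 31
f 29 31 30
f 30 31 32
f 30 32 16
f 31 13 33
f 31 33 32
f 32 33 34
f 32 34 16
f 33 13 35
f 33 35 34
f 34 35 36
f 34 36 16
f 35 13 14
f 35 14 36
f 36 14 15
f 36 15 16
f 38 37 41
f 38 41 39
f 39 41 42
f 39 42 40
f 41 37 43
f 41 43 42
f 42 43 44
f 42 44 40
f 43 37 45
f 43 45 44
f 44 45 46
f 44 46 40
f 45 37 47
f 45 47 46
f 46 47 48
f 46 48 40
f 47 37 49
f 47 49 48
f 48 49 50
f 48 50 40
f 49 37 51
f 49 51 50
f 50 51 52
f 50 52 40
f 51 37 53
f 51 53 52
f 52 53 54
f 52 54 40
f 53 37 38
f 53 38 54
f 54 38 39
f 54 39 40
f 56 55 58
f 56 58 57
f 58 55 59
f 58 59 57
f 59 55 60
f 59 60 57
f 60 55 61
f 60 61 57
f 61 55 62
f 61 62 57
f 62 55 63
f 62 63 57
f 63 55 64
f 63 64 57
f 64 55 65
f 64 65 57
f 65 55 66
f 65 66 57
f 66 55 67
f 66 67 57
f 67 55 68
f 67 68 57
f 68 55 56
f 68 56 57



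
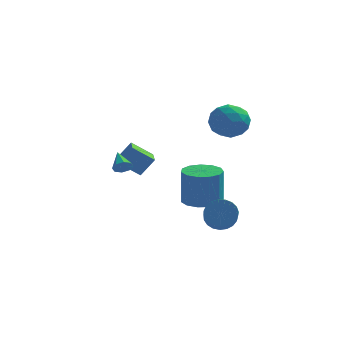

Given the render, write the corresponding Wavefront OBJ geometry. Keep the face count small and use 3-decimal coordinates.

v -1.688 2.155 0.376
v -2.798 2.085 1.176
v -2.029 3.809 0.049
v -3.139 3.738 0.849
v -1.021 2.482 1.331
v -2.131 2.411 2.131
v -1.362 4.135 1.004
v -2.472 4.065 1.804
v 2.325 4.497 4.43
v 3.372 4.108 4.297
v 1.728 3.312 3.183
v 2.775 2.923 3.05
v 2.22 2.728 4.009
v 2.589 3.461 4.78
v 2.511 3.959 2.7
v 2.88 4.692 3.471
v 3.487 3.776 3.228
v 3.308 3.015 4.037
v 1.792 4.405 3.443
v 1.613 3.644 4.252
v 2.901 4.406 4.473
v 2.199 3.014 3.007
v 1.873 2.899 3.571
v 2.489 2.671 3.493
v 2.44 4.026 4.756
v 3.056 3.797 4.679
v 2.379 2.986 4.509
v 2.044 3.623 2.801
v 2.66 3.394 2.724
v 2.611 4.749 3.987
v 3.227 4.521 3.909
v 2.721 4.434 2.971
v 3.584 3.983 3.767
v 3.233 3.287 3.034
v 3.078 3.896 2.828
v 3.295 4.326 3.281
v 3.479 3.536 4.242
v 3.128 2.839 3.509
v 2.801 2.725 4.073
v 3.018 3.155 4.526
v 3.546 3.341 3.614
v 1.972 4.581 3.971
v 1.621 3.884 3.238
v 2.082 4.265 2.954
v 2.299 4.695 3.407
v 1.867 4.133 4.446
v 1.516 3.437 3.713
v 1.805 3.094 4.199
v 2.022 3.524 4.652
v 1.554 4.079 3.866
v 2.694 -1.153 -0.666
v 3.043 -1.503 -1.321
v 3.275 -3.316 -0.228
v 2.926 -2.967 0.426
v 3.312 -1.371 -1.159
v 3.545 -3.184 -0.066
v 3.475 -1.201 -0.912
v 3.707 -3.014 0.181
v 3.502 -1.023 -0.622
v 3.735 -2.836 0.471
v 3.39 -0.868 -0.34
v 3.622 -2.681 0.753
v 3.157 -0.761 -0.115
v 3.389 -2.575 0.978
v 2.844 -0.723 0.015
v 3.077 -2.537 1.108
v 2.505 -0.759 0.027
v 2.738 -2.573 1.12
v 2.199 -0.863 -0.08
v 2.432 -2.677 1.013
v 1.978 -1.018 -0.289
v 2.211 -2.831 0.804
v 1.881 -1.196 -0.564
v 2.114 -3.009 0.529
v 1.925 -1.366 -0.856
v 2.157 -3.179 0.237
v 2.101 -1.5 -1.115
v 2.334 -3.313 -0.022
v 2.38 -1.574 -1.297
v 2.613 -3.387 -0.204
v 2.713 -1.575 -1.37
v 2.946 -3.388 -0.277
v 1.606 0.48 -0.425
v 2.448 1.09 -0.432
v 2.436 1.131 1.577
v 1.594 0.52 1.585
v 1.985 1.448 -0.442
v 1.972 1.489 1.567
v 1.401 1.499 -0.447
v 1.389 1.54 1.563
v 0.882 1.226 -0.444
v 0.87 1.267 1.565
v 0.593 0.716 -0.436
v 0.581 0.757 1.574
v 0.626 0.131 -0.424
v 0.614 0.172 1.586
v 0.97 -0.343 -0.412
v 0.958 -0.302 1.598
v 1.516 -0.556 -0.404
v 1.504 -0.515 1.605
v 2.09 -0.441 -0.403
v 2.078 -0.4 1.606
v 2.511 -0.033 -0.409
v 2.499 0.008 1.601
v 2.644 0.538 -0.42
v 2.632 0.579 1.59
v -1.806 -2.3 2.831
v -1.412 -2.328 3.155
v -2.214 -1.38 3.409
v -1.336 -2.101 2.847
v -1.535 -1.99 2.53
v -1.892 -2.06 2.389
v -2.199 -2.271 2.508
v -2.275 -2.499 2.816
v -2.076 -2.609 3.133
v -1.719 -2.539 3.273
f 2 4 1
f 5 2 1
f 1 4 3
f 3 5 1
f 2 8 4
f 6 2 5
f 6 8 2
f 4 8 3
f 7 5 3
f 3 8 7
f 7 6 5
f 8 6 7
f 9 46 25
f 46 20 49
f 25 49 14
f 46 49 25
f 9 25 21
f 25 14 26
f 21 26 10
f 25 26 21
f 9 21 30
f 21 10 31
f 30 31 16
f 21 31 30
f 9 30 42
f 30 16 45
f 42 45 19
f 30 45 42
f 9 42 46
f 42 19 50
f 46 50 20
f 42 50 46
f 10 26 37
f 26 14 40
f 37 40 18
f 26 40 37
f 14 49 27
f 49 20 48
f 27 48 13
f 49 48 27
f 20 50 47
f 50 19 43
f 47 43 11
f 50 43 47
f 19 45 44
f 45 16 32
f 44 32 15
f 45 32 44
f 16 31 36
f 31 10 33
f 36 33 17
f 31 33 36
f 12 38 24
f 38 18 39
f 24 39 13
f 38 39 24
f 12 24 22
f 24 13 23
f 22 23 11
f 24 23 22
f 12 22 29
f 22 11 28
f 29 28 15
f 22 28 29
f 12 29 34
f 29 15 35
f 34 35 17
f 29 35 34
f 12 34 38
f 34 17 41
f 38 41 18
f 34 41 38
f 13 39 27
f 39 18 40
f 27 40 14
f 39 40 27
f 11 23 47
f 23 13 48
f 47 48 20
f 23 48 47
f 15 28 44
f 28 11 43
f 44 43 19
f 28 43 44
f 17 35 36
f 35 15 32
f 36 32 16
f 35 32 36
f 18 41 37
f 41 17 33
f 37 33 10
f 41 33 37
f 52 51 55
f 52 55 53
f 53 55 56
f 53 56 54
f 55 51 57
f 55 57 56
f 56 57 58
f 56 58 54
f 57 51 59
f 57 59 58
f 58 59 60
f 58 60 54
f 59 51 61
f 59 61 60
f 60 61 62
f 60 62 54
f 61 51 63
f 61 63 62
f 62 63 64
f 62 64 54
f 63 51 65
f 63 65 64
f 64 65 66
f 64 66 54
f 65 51 67
f 65 67 66
f 66 67 68
f 66 68 54
f 67 51 69
f 67 69 68
f 68 69 70
f 68 70 54
f 69 51 71
f 69 71 70
f 70 71 72
f 70 72 54
f 71 51 73
f 71 73 72
f 72 73 74
f 72 74 54
f 73 51 75
f 73 75 74
f 74 75 76
f 74 76 54
f 75 51 77
f 75 77 76
f 76 77 78
f 76 78 54
f 77 51 79
f 77 79 78
f 78 79 80
f 78 80 54
f 79 51 81
f 79 81 80
f 80 81 82
f 80 82 54
f 81 51 52
f 81 52 82
f 82 52 53
f 82 53 54
f 84 83 87
f 84 87 85
f 85 87 88
f 85 88 86
f 87 83 89
f 87 89 88
f 88 89 90
f 88 90 86
f 89 83 91
f 89 91 90
f 90 91 92
f 90 92 86
f 91 83 93
f 91 93 92
f 92 93 94
f 92 94 86
f 93 83 95
f 93 95 94
f 94 95 96
f 94 96 86
f 95 83 97
f 95 97 96
f 96 97 98
f 96 98 86
f 97 83 99
f 97 99 98
f 98 99 100
f 98 100 86
f 99 83 101
f 99 101 100
f 100 101 102
f 100 102 86
f 101 83 103
f 101 103 102
f 102 103 104
f 102 104 86
f 103 83 105
f 103 105 104
f 104 105 106
f 104 106 86
f 105 83 84
f 105 84 106
f 106 84 85
f 106 85 86
f 108 107 110
f 108 110 109
f 110 107 111
f 110 111 109
f 111 107 112
f 111 112 109
f 112 107 113
f 112 113 109
f 113 107 114
f 113 114 109
f 114 107 115
f 114 115 109
f 115 107 116
f 115 116 109
f 116 107 108
f 116 108 109



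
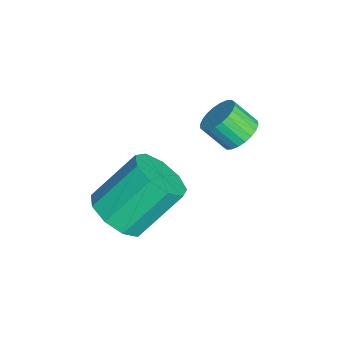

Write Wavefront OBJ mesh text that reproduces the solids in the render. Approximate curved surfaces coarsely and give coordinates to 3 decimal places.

v 3.75 -4.093 -4.046
v 4.557 -4.407 -3.488
v 4.037 -3.061 -1.977
v 3.23 -2.747 -2.534
v 4.745 -3.869 -3.903
v 4.225 -2.523 -2.391
v 4.468 -3.436 -4.384
v 3.947 -2.09 -2.872
v 3.854 -3.31 -4.707
v 3.334 -1.964 -3.195
v 3.192 -3.551 -4.721
v 2.672 -2.205 -3.209
v 2.791 -4.045 -4.419
v 2.271 -2.699 -2.907
v 2.839 -4.562 -3.942
v 2.318 -3.216 -2.431
v 3.313 -4.859 -3.514
v 2.793 -3.513 -2.002
v 3.992 -4.798 -3.335
v 3.471 -3.452 -1.823
v 0.537 -0.259 -3.289
v 0.814 0.197 -2.791
v 0.6 -0.545 -1.993
v 0.323 -1.001 -2.491
v 0.54 0.275 -2.792
v 0.326 -0.466 -1.994
v 0.266 0.272 -2.868
v 0.052 -0.47 -2.07
v 0.033 0.188 -3.009
v -0.181 -0.554 -2.211
v -0.124 0.036 -3.192
v -0.338 -0.706 -2.394
v -0.179 -0.161 -3.39
v -0.393 -0.903 -2.592
v -0.126 -0.373 -3.572
v -0.34 -1.115 -2.775
v 0.028 -0.568 -3.712
v -0.186 -1.309 -2.914
v 0.26 -0.715 -3.787
v 0.046 -1.457 -2.989
v 0.534 -0.794 -3.786
v 0.32 -1.535 -2.988
v 0.808 -0.79 -3.71
v 0.594 -1.532 -2.912
v 1.041 -0.706 -3.569
v 0.827 -1.448 -2.771
v 1.198 -0.554 -3.386
v 0.984 -1.296 -2.588
v 1.253 -0.357 -3.188
v 1.039 -1.099 -2.39
v 1.2 -0.145 -3.005
v 0.986 -0.887 -2.208
v 1.046 0.049 -2.866
v 0.832 -0.692 -2.068
f 2 1 5
f 2 5 3
f 3 5 6
f 3 6 4
f 5 1 7
f 5 7 6
f 6 7 8
f 6 8 4
f 7 1 9
f 7 9 8
f 8 9 10
f 8 10 4
f 9 1 11
f 9 11 10
f 10 11 12
f 10 12 4
f 11 1 13
f 11 13 12
f 12 13 14
f 12 14 4
f 13 1 15
f 13 15 14
f 14 15 16
f 14 16 4
f 15 1 17
f 15 17 16
f 16 17 18
f 16 18 4
f 17 1 19
f 17 19 18
f 18 19 20
f 18 20 4
f 19 1 2
f 19 2 20
f 20 2 3
f 20 3 4
f 22 21 25
f 22 25 23
f 23 25 26
f 23 26 24
f 25 21 27
f 25 27 26
f 26 27 28
f 26 28 24
f 27 21 29
f 27 29 28
f 28 29 30
f 28 30 24
f 29 21 31
f 29 31 30
f 30 31 32
f 30 32 24
f 31 21 33
f 31 33 32
f 32 33 34
f 32 34 24
f 33 21 35
f 33 35 34
f 34 35 36
f 34 36 24
f 35 21 37
f 35 37 36
f 36 37 38
f 36 38 24
f 37 21 39
f 37 39 38
f 38 39 40
f 38 40 24
f 39 21 41
f 39 41 40
f 40 41 42
f 40 42 24
f 41 21 43
f 41 43 42
f 42 43 44
f 42 44 24
f 43 21 45
f 43 45 44
f 44 45 46
f 44 46 24
f 45 21 47
f 45 47 46
f 46 47 48
f 46 48 24
f 47 21 49
f 47 49 48
f 48 49 50
f 48 50 24
f 49 21 51
f 49 51 50
f 50 51 52
f 50 52 24
f 51 21 53
f 51 53 52
f 52 53 54
f 52 54 24
f 53 21 22
f 53 22 54
f 54 22 23
f 54 23 24



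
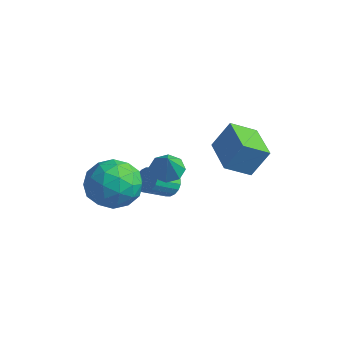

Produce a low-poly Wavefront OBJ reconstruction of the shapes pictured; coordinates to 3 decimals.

v -4.553 -0.364 -0.31
v -3.601 0.285 -0.122
v -3.799 -1.005 -1.918
v -2.847 -0.356 -1.73
v -3.072 -1.275 -1.046
v -3.538 -0.879 -0.052
v -3.862 0.159 -1.988
v -4.328 0.555 -0.994
v -3.174 0.608 -1.159
v -2.686 -0.278 -0.577
v -4.714 -0.442 -1.463
v -4.226 -1.328 -0.881
v -4.143 0.017 -0.075
v -3.257 -0.737 -1.965
v -3.389 -1.277 -1.563
v -2.829 -0.895 -1.453
v -4.106 -0.667 -0.034
v -3.547 -0.286 0.077
v -3.236 -1.203 -0.466
v -3.853 -0.434 -2.117
v -3.294 -0.053 -2.006
v -4.571 0.175 -0.587
v -4.011 0.557 -0.477
v -4.164 0.483 -1.574
v -3.333 0.588 -0.574
v -2.889 0.211 -1.519
v -3.486 0.514 -1.67
v -3.76 0.746 -1.086
v -3.046 0.067 -0.231
v -2.602 -0.31 -1.177
v -2.735 -0.85 -0.775
v -3.009 -0.617 -0.19
v -2.795 0.257 -0.841
v -4.798 -0.41 -0.863
v -4.354 -0.787 -1.809
v -4.391 -0.103 -1.85
v -4.665 0.13 -1.265
v -4.511 -0.931 -0.521
v -4.067 -1.308 -1.466
v -3.64 -1.466 -0.954
v -3.914 -1.234 -0.37
v -4.605 -0.977 -1.199
v 0.856 2.225 0.711
v 0.448 1.291 1.305
v -0.599 2.947 0.845
v -1.008 2.012 1.439
v 1.228 2.768 1.821
v 0.819 1.833 2.415
v -0.228 3.489 1.955
v -0.636 2.555 2.549
v -0.368 -0.625 1.741
v 0.012 -1.002 1.391
v 0.128 -1.035 2.719
v 0.21 -0.562 1.474
v 0.07 -0.159 1.715
v -0.327 -0.029 1.97
v -0.748 -0.248 2.092
v -0.946 -0.689 2.008
v -0.806 -1.092 1.768
v -0.409 -1.222 1.512
v -2.708 1.512 -1.38
v -2.203 1.323 -1.563
v -2.346 0.319 -0.923
v -2.852 0.508 -0.74
v -2.142 1.449 -1.352
v -2.286 0.445 -0.711
v -2.194 1.588 -1.146
v -2.338 0.584 -0.505
v -2.348 1.712 -0.986
v -2.492 0.707 -0.346
v -2.573 1.796 -0.905
v -2.717 0.792 -0.264
v -2.825 1.824 -0.918
v -2.968 0.82 -0.277
v -3.053 1.79 -1.022
v -3.197 0.786 -0.381
v -3.214 1.701 -1.197
v -3.357 0.697 -0.557
v -3.274 1.575 -1.409
v -3.418 0.571 -0.768
v -3.222 1.436 -1.615
v -3.366 0.432 -0.974
v -3.068 1.313 -1.774
v -3.212 0.308 -1.134
v -2.843 1.228 -1.856
v -2.987 0.224 -1.215
v -2.592 1.2 -1.843
v -2.735 0.196 -1.202
v -2.363 1.234 -1.739
v -2.507 0.23 -1.098
f 1 38 17
f 38 12 41
f 17 41 6
f 38 41 17
f 1 17 13
f 17 6 18
f 13 18 2
f 17 18 13
f 1 13 22
f 13 2 23
f 22 23 8
f 13 23 22
f 1 22 34
f 22 8 37
f 34 37 11
f 22 37 34
f 1 34 38
f 34 11 42
f 38 42 12
f 34 42 38
f 2 18 29
f 18 6 32
f 29 32 10
f 18 32 29
f 6 41 19
f 41 12 40
f 19 40 5
f 41 40 19
f 12 42 39
f 42 11 35
f 39 35 3
f 42 35 39
f 11 37 36
f 37 8 24
f 36 24 7
f 37 24 36
f 8 23 28
f 23 2 25
f 28 25 9
f 23 25 28
f 4 30 16
f 30 10 31
f 16 31 5
f 30 31 16
f 4 16 14
f 16 5 15
f 14 15 3
f 16 15 14
f 4 14 21
f 14 3 20
f 21 20 7
f 14 20 21
f 4 21 26
f 21 7 27
f 26 27 9
f 21 27 26
f 4 26 30
f 26 9 33
f 30 33 10
f 26 33 30
f 5 31 19
f 31 10 32
f 19 32 6
f 31 32 19
f 3 15 39
f 15 5 40
f 39 40 12
f 15 40 39
f 7 20 36
f 20 3 35
f 36 35 11
f 20 35 36
f 9 27 28
f 27 7 24
f 28 24 8
f 27 24 28
f 10 33 29
f 33 9 25
f 29 25 2
f 33 25 29
f 44 46 43
f 47 44 43
f 43 46 45
f 45 47 43
f 44 50 46
f 48 44 47
f 48 50 44
f 46 50 45
f 49 47 45
f 45 50 49
f 49 48 47
f 50 48 49
f 52 51 54
f 52 54 53
f 54 51 55
f 54 55 53
f 55 51 56
f 55 56 53
f 56 51 57
f 56 57 53
f 57 51 58
f 57 58 53
f 58 51 59
f 58 59 53
f 59 51 60
f 59 60 53
f 60 51 52
f 60 52 53
f 62 61 65
f 62 65 63
f 63 65 66
f 63 66 64
f 65 61 67
f 65 67 66
f 66 67 68
f 66 68 64
f 67 61 69
f 67 69 68
f 68 69 70
f 68 70 64
f 69 61 71
f 69 71 70
f 70 71 72
f 70 72 64
f 71 61 73
f 71 73 72
f 72 73 74
f 72 74 64
f 73 61 75
f 73 75 74
f 74 75 76
f 74 76 64
f 75 61 77
f 75 77 76
f 76 77 78
f 76 78 64
f 77 61 79
f 77 79 78
f 78 79 80
f 78 80 64
f 79 61 81
f 79 81 80
f 80 81 82
f 80 82 64
f 81 61 83
f 81 83 82
f 82 83 84
f 82 84 64
f 83 61 85
f 83 85 84
f 84 85 86
f 84 86 64
f 85 61 87
f 85 87 86
f 86 87 88
f 86 88 64
f 87 61 89
f 87 89 88
f 88 89 90
f 88 90 64
f 89 61 62
f 89 62 90
f 90 62 63
f 90 63 64



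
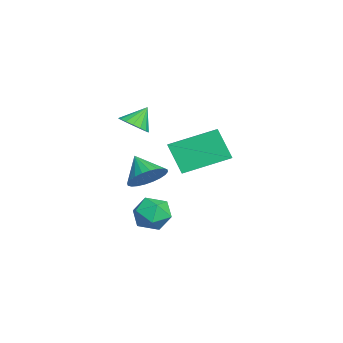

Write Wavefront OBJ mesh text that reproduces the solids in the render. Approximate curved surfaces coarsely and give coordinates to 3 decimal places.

v 2.002 -1.566 2.53
v 2.605 -2.066 2.861
v 1.178 -2.034 3.33
v 2.635 -1.795 3.05
v 2.569 -1.49 3.16
v 2.416 -1.196 3.174
v 2.2 -0.958 3.09
v 1.954 -0.813 2.921
v 1.716 -0.783 2.693
v 1.521 -0.872 2.439
v 1.399 -1.067 2.2
v 1.37 -1.338 2.011
v 1.436 -1.643 1.901
v 1.589 -1.937 1.887
v 1.805 -2.175 1.971
v 2.051 -2.32 2.14
v 2.289 -2.35 2.368
v 2.484 -2.261 2.621
v -3.311 -1.945 3.059
v -2.638 -1.688 3.178
v -3.689 -1.355 3.921
v -2.779 -1.456 2.958
v -3.041 -1.336 2.761
v -3.365 -1.355 2.632
v -3.677 -1.509 2.601
v -3.905 -1.763 2.675
v -3.997 -2.059 2.837
v -3.932 -2.328 3.05
v -3.725 -2.51 3.265
v -3.423 -2.562 3.432
v -3.096 -2.473 3.515
v -2.817 -2.262 3.493
v -2.652 -1.979 3.371
v -1.509 -0.655 2.721
v -0.29 -0.71 3.251
v -1.729 1.33 3.432
v -0.511 1.275 3.962
v -0.909 -0.115 1.398
v 0.309 -0.17 1.928
v -1.13 1.87 2.109
v 0.089 1.815 2.639
v 2.17 -1.214 1.121
v 2.556 -1.42 0.366
v 0.904 -1.36 0.514
v 1.29 -1.566 -0.241
v 1.33 -2.117 0.434
v 2.113 -2.027 0.809
v 1.347 -0.753 0.071
v 2.13 -0.663 0.446
v 2.047 -1.135 -0.283
v 2.037 -1.978 -0.059
v 1.423 -0.802 0.939
v 1.413 -1.645 1.163
f 2 1 4
f 2 4 3
f 4 1 5
f 4 5 3
f 5 1 6
f 5 6 3
f 6 1 7
f 6 7 3
f 7 1 8
f 7 8 3
f 8 1 9
f 8 9 3
f 9 1 10
f 9 10 3
f 10 1 11
f 10 11 3
f 11 1 12
f 11 12 3
f 12 1 13
f 12 13 3
f 13 1 14
f 13 14 3
f 14 1 15
f 14 15 3
f 15 1 16
f 15 16 3
f 16 1 17
f 16 17 3
f 17 1 18
f 17 18 3
f 18 1 2
f 18 2 3
f 20 19 22
f 20 22 21
f 22 19 23
f 22 23 21
f 23 19 24
f 23 24 21
f 24 19 25
f 24 25 21
f 25 19 26
f 25 26 21
f 26 19 27
f 26 27 21
f 27 19 28
f 27 28 21
f 28 19 29
f 28 29 21
f 29 19 30
f 29 30 21
f 30 19 31
f 30 31 21
f 31 19 32
f 31 32 21
f 32 19 33
f 32 33 21
f 33 19 20
f 33 20 21
f 35 37 34
f 38 35 34
f 34 37 36
f 36 38 34
f 35 41 37
f 39 35 38
f 39 41 35
f 37 41 36
f 40 38 36
f 36 41 40
f 40 39 38
f 41 39 40
f 42 53 47
f 42 47 43
f 42 43 49
f 42 49 52
f 42 52 53
f 43 47 51
f 47 53 46
f 53 52 44
f 52 49 48
f 49 43 50
f 45 51 46
f 45 46 44
f 45 44 48
f 45 48 50
f 45 50 51
f 46 51 47
f 44 46 53
f 48 44 52
f 50 48 49
f 51 50 43



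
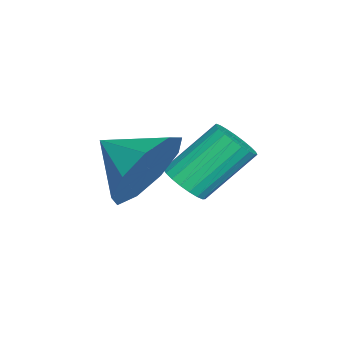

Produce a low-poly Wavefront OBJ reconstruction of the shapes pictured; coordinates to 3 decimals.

v -1.145 2.066 3.216
v -0.499 2.159 4.102
v -1.655 0.974 3.704
v -1.151 2.517 4.219
v -1.799 2.663 3.868
v -2.142 2.53 3.211
v -2.018 2.18 2.557
v -1.485 1.776 2.211
v -0.793 1.508 2.336
v -0.266 1.501 2.872
v -0.15 1.758 3.57
v -2.488 2.592 2.069
v -2.168 3.039 1.829
v -2.733 4.056 2.971
v -3.052 3.608 3.211
v -2.384 3.058 1.705
v -2.949 4.074 2.848
v -2.618 2.996 1.645
v -3.183 4.012 2.787
v -2.83 2.864 1.658
v -3.394 3.88 2.8
v -2.982 2.685 1.742
v -3.547 3.701 2.884
v -3.049 2.49 1.882
v -3.613 3.506 3.025
v -3.018 2.312 2.055
v -3.583 3.329 3.197
v -2.896 2.183 2.23
v -3.461 3.2 3.373
v -2.704 2.125 2.377
v -3.268 3.141 3.52
v -2.474 2.147 2.471
v -3.038 3.163 3.614
v -2.246 2.246 2.496
v -2.811 3.263 3.638
v -2.06 2.405 2.446
v -2.625 3.422 3.589
v -1.948 2.596 2.331
v -2.513 3.613 3.474
v -1.93 2.787 2.171
v -2.494 3.803 3.314
v -2.007 2.943 1.993
v -2.572 3.96 3.136
f 2 1 4
f 2 4 3
f 4 1 5
f 4 5 3
f 5 1 6
f 5 6 3
f 6 1 7
f 6 7 3
f 7 1 8
f 7 8 3
f 8 1 9
f 8 9 3
f 9 1 10
f 9 10 3
f 10 1 11
f 10 11 3
f 11 1 2
f 11 2 3
f 13 12 16
f 13 16 14
f 14 16 17
f 14 17 15
f 16 12 18
f 16 18 17
f 17 18 19
f 17 19 15
f 18 12 20
f 18 20 19
f 19 20 21
f 19 21 15
f 20 12 22
f 20 22 21
f 21 22 23
f 21 23 15
f 22 12 24
f 22 24 23
f 23 24 25
f 23 25 15
f 24 12 26
f 24 26 25
f 25 26 27
f 25 27 15
f 26 12 28
f 26 28 27
f 27 28 29
f 27 29 15
f 28 12 30
f 28 30 29
f 29 30 31
f 29 31 15
f 30 12 32
f 30 32 31
f 31 32 33
f 31 33 15
f 32 12 34
f 32 34 33
f 33 34 35
f 33 35 15
f 34 12 36
f 34 36 35
f 35 36 37
f 35 37 15
f 36 12 38
f 36 38 37
f 37 38 39
f 37 39 15
f 38 12 40
f 38 40 39
f 39 40 41
f 39 41 15
f 40 12 42
f 40 42 41
f 41 42 43
f 41 43 15
f 42 12 13
f 42 13 43
f 43 13 14
f 43 14 15



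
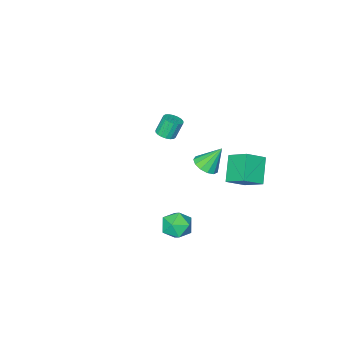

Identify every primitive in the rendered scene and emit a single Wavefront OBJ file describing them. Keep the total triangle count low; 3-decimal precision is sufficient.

v -2.302 -4.067 -0.619
v -1.737 -3.772 -0.412
v -2.253 -3.639 0.806
v -2.818 -3.933 0.599
v -1.901 -3.542 -0.507
v -2.417 -3.409 0.712
v -2.144 -3.415 -0.624
v -2.66 -3.282 0.595
v -2.419 -3.418 -0.74
v -2.935 -3.285 0.479
v -2.671 -3.549 -0.832
v -3.186 -3.416 0.387
v -2.849 -3.782 -0.882
v -3.365 -3.649 0.337
v -2.92 -4.072 -0.88
v -3.435 -3.939 0.339
v -2.867 -4.361 -0.826
v -3.383 -4.228 0.392
v -2.703 -4.591 -0.732
v -3.219 -4.458 0.487
v -2.46 -4.718 -0.615
v -2.976 -4.585 0.604
v -2.185 -4.715 -0.499
v -2.701 -4.582 0.72
v -1.934 -4.584 -0.407
v -2.449 -4.451 0.812
v -1.755 -4.351 -0.357
v -2.271 -4.218 0.862
v -1.685 -4.061 -0.359
v -2.2 -3.928 0.86
v -1.149 1.169 0.377
v -0.391 1.094 0.798
v -1.911 1.711 1.843
v -0.406 1.551 0.622
v -0.657 1.887 0.367
v -1.063 1.994 0.116
v -1.497 1.84 -0.053
v -1.82 1.473 -0.085
v -1.93 1.009 0.029
v -1.792 0.596 0.254
v -1.449 0.365 0.517
v -1.011 0.389 0.736
v -0.617 0.661 0.841
v 3.812 4.126 -0.426
v 4.092 3.652 -1.297
v 2.208 3.908 -0.823
v 2.488 3.434 -1.694
v 2.655 2.98 -0.784
v 3.647 3.115 -0.539
v 2.653 4.445 -1.581
v 3.645 4.58 -1.336
v 3.376 3.85 -2.011
v 3.377 2.944 -1.519
v 2.923 4.616 -0.601
v 2.924 3.71 -0.109
v -2.951 2.823 1.087
v -1.728 2.519 1.844
v -3.154 4.174 1.958
v -1.931 3.87 2.715
v -1.929 3.79 -0.175
v -0.706 3.486 0.582
v -2.132 5.141 0.696
v -0.909 4.837 1.453
f 2 1 5
f 2 5 3
f 3 5 6
f 3 6 4
f 5 1 7
f 5 7 6
f 6 7 8
f 6 8 4
f 7 1 9
f 7 9 8
f 8 9 10
f 8 10 4
f 9 1 11
f 9 11 10
f 10 11 12
f 10 12 4
f 11 1 13
f 11 13 12
f 12 13 14
f 12 14 4
f 13 1 15
f 13 15 14
f 14 15 16
f 14 16 4
f 15 1 17
f 15 17 16
f 16 17 18
f 16 18 4
f 17 1 19
f 17 19 18
f 18 19 20
f 18 20 4
f 19 1 21
f 19 21 20
f 20 21 22
f 20 22 4
f 21 1 23
f 21 23 22
f 22 23 24
f 22 24 4
f 23 1 25
f 23 25 24
f 24 25 26
f 24 26 4
f 25 1 27
f 25 27 26
f 26 27 28
f 26 28 4
f 27 1 29
f 27 29 28
f 28 29 30
f 28 30 4
f 29 1 2
f 29 2 30
f 30 2 3
f 30 3 4
f 32 31 34
f 32 34 33
f 34 31 35
f 34 35 33
f 35 31 36
f 35 36 33
f 36 31 37
f 36 37 33
f 37 31 38
f 37 38 33
f 38 31 39
f 38 39 33
f 39 31 40
f 39 40 33
f 40 31 41
f 40 41 33
f 41 31 42
f 41 42 33
f 42 31 43
f 42 43 33
f 43 31 32
f 43 32 33
f 44 55 49
f 44 49 45
f 44 45 51
f 44 51 54
f 44 54 55
f 45 49 53
f 49 55 48
f 55 54 46
f 54 51 50
f 51 45 52
f 47 53 48
f 47 48 46
f 47 46 50
f 47 50 52
f 47 52 53
f 48 53 49
f 46 48 55
f 50 46 54
f 52 50 51
f 53 52 45
f 57 59 56
f 60 57 56
f 56 59 58
f 58 60 56
f 57 63 59
f 61 57 60
f 61 63 57
f 59 63 58
f 62 60 58
f 58 63 62
f 62 61 60
f 63 61 62



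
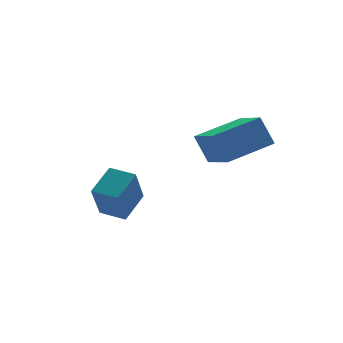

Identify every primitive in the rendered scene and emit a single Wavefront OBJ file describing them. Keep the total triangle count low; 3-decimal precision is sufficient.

v -0.406 -0.309 -4.085
v -0.938 -0.895 -2.648
v -1.049 0.503 -3.992
v -1.581 -0.083 -2.555
v 0.561 0.383 -3.445
v 0.029 -0.203 -2.008
v -0.082 1.195 -3.352
v -0.614 0.609 -1.915
v 2.334 -2.699 -0.761
v 2.014 -2.222 0.338
v 2.331 -1.159 -1.431
v 2.011 -0.682 -0.332
v 4.189 -2.498 -0.308
v 3.869 -2.021 0.791
v 4.186 -0.958 -0.978
v 3.866 -0.481 0.121
f 2 4 1
f 5 2 1
f 1 4 3
f 3 5 1
f 2 8 4
f 6 2 5
f 6 8 2
f 4 8 3
f 7 5 3
f 3 8 7
f 7 6 5
f 8 6 7
f 10 12 9
f 13 10 9
f 9 12 11
f 11 13 9
f 10 16 12
f 14 10 13
f 14 16 10
f 12 16 11
f 15 13 11
f 11 16 15
f 15 14 13
f 16 14 15



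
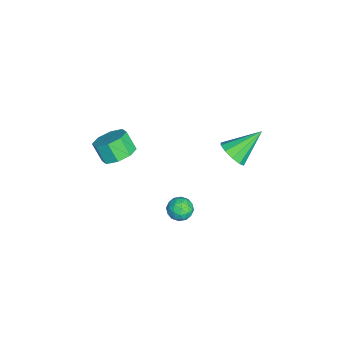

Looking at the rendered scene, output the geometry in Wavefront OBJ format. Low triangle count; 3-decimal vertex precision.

v 2.025 -2.387 2.788
v 2.687 -2.904 2.792
v 2.316 -3.371 3.656
v 1.655 -2.853 3.652
v 2.793 -2.367 3.128
v 2.422 -2.833 3.992
v 2.45 -1.841 3.265
v 2.079 -2.308 4.129
v 1.858 -1.634 3.122
v 1.487 -2.101 3.986
v 1.364 -1.869 2.784
v 0.993 -2.336 3.648
v 1.258 -2.407 2.448
v 0.887 -2.873 3.312
v 1.601 -2.932 2.311
v 1.23 -3.399 3.175
v 2.193 -3.139 2.454
v 1.822 -3.606 3.318
v 0.579 2.566 1.648
v 1.284 2.919 1.697
v -0.139 3.854 2.732
v 1.047 3.108 1.314
v 0.631 3.091 1.059
v 0.195 2.873 1.029
v -0.094 2.538 1.235
v -0.127 2.214 1.599
v 0.111 2.024 1.981
v 0.527 2.042 2.236
v 0.963 2.259 2.266
v 1.252 2.594 2.06
v 3.137 0.875 0.054
v 3.763 0.704 -0.012
v 2.997 0.096 0.752
v 3.623 -0.075 0.686
v 3.468 0.487 0.978
v 3.555 0.968 0.547
v 3.205 -0.168 0.193
v 3.292 0.313 -0.238
v 3.805 0.059 0.074
v 3.967 0.463 0.559
v 2.793 0.337 0.181
v 2.955 0.741 0.666
v 3.462 0.858 -0.04
v 3.298 -0.058 0.78
v 3.207 0.273 0.952
v 3.575 0.172 0.913
v 3.34 1.013 0.288
v 3.708 0.912 0.249
v 3.535 0.785 0.831
v 3.052 -0.112 0.491
v 3.42 -0.213 0.452
v 3.185 0.628 -0.173
v 3.553 0.527 -0.212
v 3.225 0.015 -0.091
v 3.855 0.378 -0.028
v 3.772 -0.08 0.381
v 3.527 -0.135 0.092
v 3.578 0.148 -0.161
v 3.95 0.616 0.256
v 3.868 0.158 0.666
v 3.777 0.488 0.838
v 3.828 0.771 0.585
v 3.975 0.237 0.307
v 2.892 0.642 0.074
v 2.81 0.184 0.484
v 2.932 0.029 0.155
v 2.983 0.312 -0.098
v 2.988 0.88 0.359
v 2.905 0.422 0.768
v 3.182 0.652 0.901
v 3.233 0.935 0.648
v 2.785 0.563 0.433
f 2 1 5
f 2 5 3
f 3 5 6
f 3 6 4
f 5 1 7
f 5 7 6
f 6 7 8
f 6 8 4
f 7 1 9
f 7 9 8
f 8 9 10
f 8 10 4
f 9 1 11
f 9 11 10
f 10 11 12
f 10 12 4
f 11 1 13
f 11 13 12
f 12 13 14
f 12 14 4
f 13 1 15
f 13 15 14
f 14 15 16
f 14 16 4
f 15 1 17
f 15 17 16
f 16 17 18
f 16 18 4
f 17 1 2
f 17 2 18
f 18 2 3
f 18 3 4
f 20 19 22
f 20 22 21
f 22 19 23
f 22 23 21
f 23 19 24
f 23 24 21
f 24 19 25
f 24 25 21
f 25 19 26
f 25 26 21
f 26 19 27
f 26 27 21
f 27 19 28
f 27 28 21
f 28 19 29
f 28 29 21
f 29 19 30
f 29 30 21
f 30 19 20
f 30 20 21
f 31 68 47
f 68 42 71
f 47 71 36
f 68 71 47
f 31 47 43
f 47 36 48
f 43 48 32
f 47 48 43
f 31 43 52
f 43 32 53
f 52 53 38
f 43 53 52
f 31 52 64
f 52 38 67
f 64 67 41
f 52 67 64
f 31 64 68
f 64 41 72
f 68 72 42
f 64 72 68
f 32 48 59
f 48 36 62
f 59 62 40
f 48 62 59
f 36 71 49
f 71 42 70
f 49 70 35
f 71 70 49
f 42 72 69
f 72 41 65
f 69 65 33
f 72 65 69
f 41 67 66
f 67 38 54
f 66 54 37
f 67 54 66
f 38 53 58
f 53 32 55
f 58 55 39
f 53 55 58
f 34 60 46
f 60 40 61
f 46 61 35
f 60 61 46
f 34 46 44
f 46 35 45
f 44 45 33
f 46 45 44
f 34 44 51
f 44 33 50
f 51 50 37
f 44 50 51
f 34 51 56
f 51 37 57
f 56 57 39
f 51 57 56
f 34 56 60
f 56 39 63
f 60 63 40
f 56 63 60
f 35 61 49
f 61 40 62
f 49 62 36
f 61 62 49
f 33 45 69
f 45 35 70
f 69 70 42
f 45 70 69
f 37 50 66
f 50 33 65
f 66 65 41
f 50 65 66
f 39 57 58
f 57 37 54
f 58 54 38
f 57 54 58
f 40 63 59
f 63 39 55
f 59 55 32
f 63 55 59



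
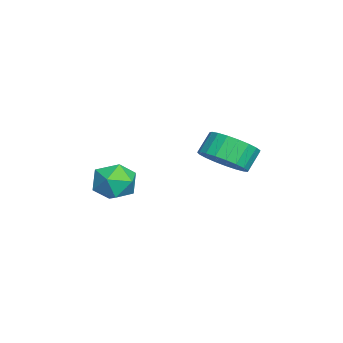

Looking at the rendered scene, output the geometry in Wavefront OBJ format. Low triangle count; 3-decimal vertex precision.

v -2.739 2.743 0.129
v -1.974 2.486 0.785
v -2.515 2.92 1.586
v -3.281 3.177 0.931
v -1.852 2.88 0.654
v -2.393 3.313 1.456
v -1.884 3.25 0.433
v -2.425 3.684 1.235
v -2.063 3.533 0.159
v -2.604 3.966 0.961
v -2.359 3.679 -0.12
v -2.901 4.112 0.682
v -2.722 3.663 -0.356
v -3.263 4.096 0.446
v -3.087 3.488 -0.508
v -3.628 3.922 0.294
v -3.392 3.185 -0.55
v -3.933 3.618 0.252
v -3.584 2.805 -0.474
v -4.125 3.238 0.327
v -3.63 2.414 -0.294
v -4.172 2.848 0.507
v -3.523 2.081 -0.041
v -4.064 2.514 0.76
v -3.279 1.862 0.241
v -3.821 2.295 1.043
v -2.943 1.795 0.504
v -3.484 2.228 1.306
v -2.571 1.892 0.703
v -3.112 2.326 1.505
v -2.228 2.137 0.802
v -2.77 2.57 1.604
v -3.812 -0.547 -1.059
v -2.836 -0.603 -1.034
v -3.884 -2.037 -1.586
v -2.908 -2.093 -1.561
v -3.417 -2.043 -0.727
v -3.372 -1.122 -0.401
v -3.348 -1.518 -2.219
v -3.303 -0.597 -1.893
v -2.549 -1.204 -1.75
v -2.592 -1.528 -0.829
v -4.128 -1.112 -1.791
v -4.171 -1.436 -0.87
f 2 1 5
f 2 5 3
f 3 5 6
f 3 6 4
f 5 1 7
f 5 7 6
f 6 7 8
f 6 8 4
f 7 1 9
f 7 9 8
f 8 9 10
f 8 10 4
f 9 1 11
f 9 11 10
f 10 11 12
f 10 12 4
f 11 1 13
f 11 13 12
f 12 13 14
f 12 14 4
f 13 1 15
f 13 15 14
f 14 15 16
f 14 16 4
f 15 1 17
f 15 17 16
f 16 17 18
f 16 18 4
f 17 1 19
f 17 19 18
f 18 19 20
f 18 20 4
f 19 1 21
f 19 21 20
f 20 21 22
f 20 22 4
f 21 1 23
f 21 23 22
f 22 23 24
f 22 24 4
f 23 1 25
f 23 25 24
f 24 25 26
f 24 26 4
f 25 1 27
f 25 27 26
f 26 27 28
f 26 28 4
f 27 1 29
f 27 29 28
f 28 29 30
f 28 30 4
f 29 1 31
f 29 31 30
f 30 31 32
f 30 32 4
f 31 1 2
f 31 2 32
f 32 2 3
f 32 3 4
f 33 44 38
f 33 38 34
f 33 34 40
f 33 40 43
f 33 43 44
f 34 38 42
f 38 44 37
f 44 43 35
f 43 40 39
f 40 34 41
f 36 42 37
f 36 37 35
f 36 35 39
f 36 39 41
f 36 41 42
f 37 42 38
f 35 37 44
f 39 35 43
f 41 39 40
f 42 41 34

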